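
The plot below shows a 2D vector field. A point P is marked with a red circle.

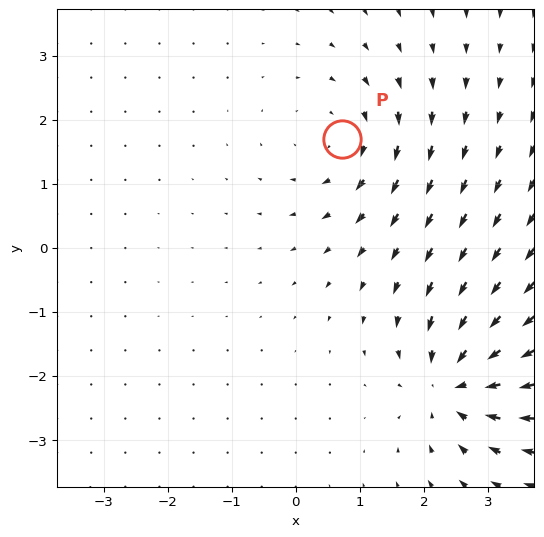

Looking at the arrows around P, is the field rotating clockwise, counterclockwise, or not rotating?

clockwise

Near P at (0.7, 1.7) the arrows circulate clockwise. The curl (z-component) there is about -3; negative curl means clockwise rotation.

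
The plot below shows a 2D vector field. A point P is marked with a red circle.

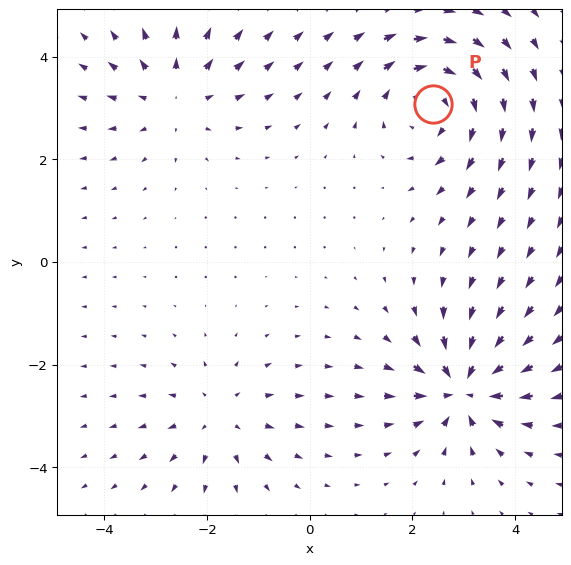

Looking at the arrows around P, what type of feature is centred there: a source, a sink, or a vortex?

vortex

At P (2.4, 3.1) the arrows circulate clockwise. Divergence ≈0, curl about -5 — near-zero divergence with nonzero curl is a vortex.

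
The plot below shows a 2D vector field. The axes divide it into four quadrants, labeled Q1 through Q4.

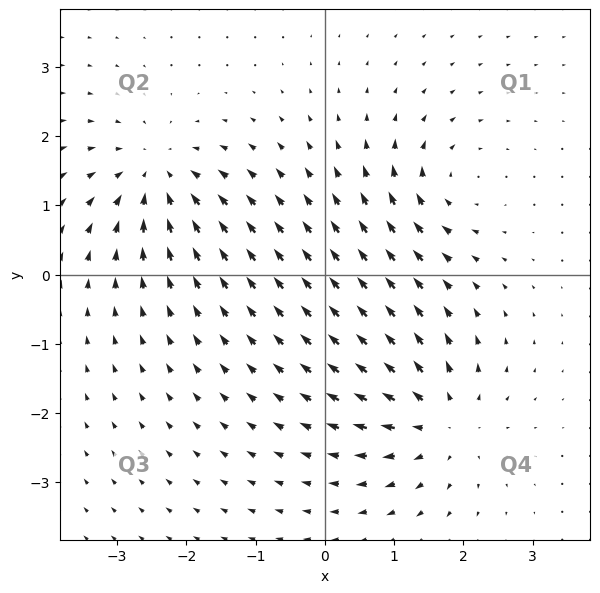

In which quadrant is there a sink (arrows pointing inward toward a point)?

The sink sits at approximately (-2.4, 1.4), which lies in quadrant Q2. The divergence there is about -6, negative as expected for a sink.

Q2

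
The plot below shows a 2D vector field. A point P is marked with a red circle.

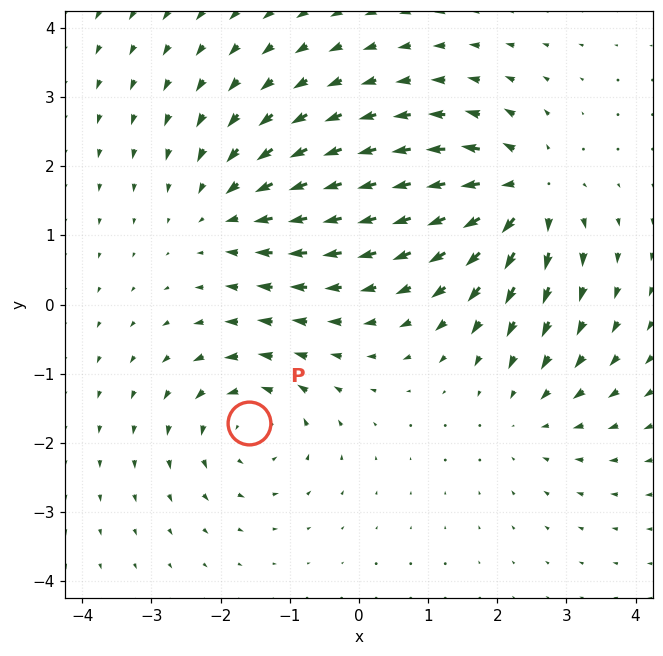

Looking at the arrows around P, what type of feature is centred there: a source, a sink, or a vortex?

At P (-1.6, -1.7) the arrows circulate counterclockwise. Divergence ≈0, curl about +5 — near-zero divergence with nonzero curl is a vortex.

vortex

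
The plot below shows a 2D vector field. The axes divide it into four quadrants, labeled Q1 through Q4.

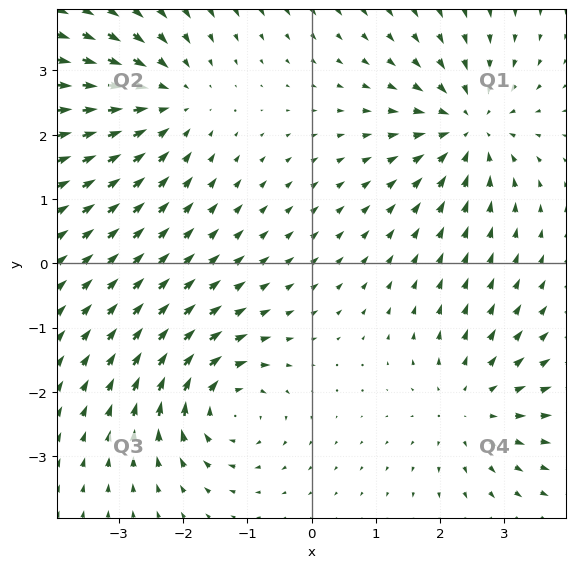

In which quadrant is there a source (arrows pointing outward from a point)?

The source sits at approximately (2.5, -2.2), which lies in quadrant Q4. The divergence there is about +4, positive as expected for a source.

Q4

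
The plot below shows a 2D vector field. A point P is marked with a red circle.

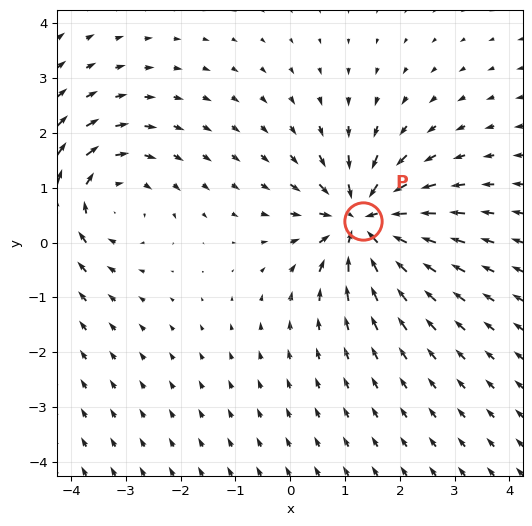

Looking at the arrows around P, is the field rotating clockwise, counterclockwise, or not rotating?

not rotating

Near P at (1.3, 0.4) the arrows show no circulation. The curl there is ≈0.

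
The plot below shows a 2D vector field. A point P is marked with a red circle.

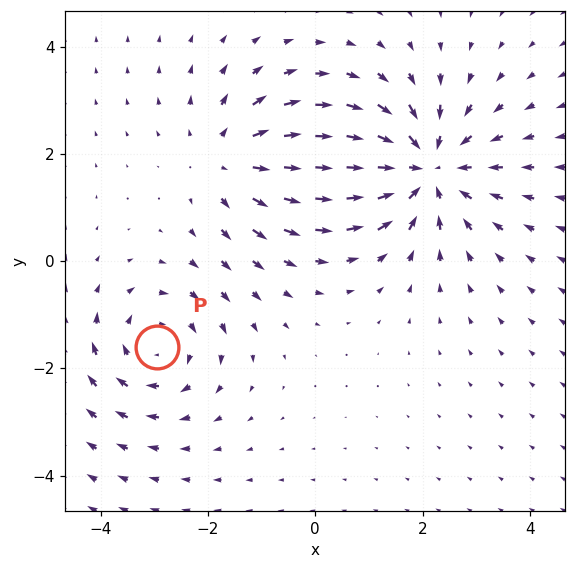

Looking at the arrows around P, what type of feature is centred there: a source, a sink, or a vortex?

At P (-3.0, -1.6) the arrows circulate clockwise. Divergence ≈0, curl about -3 — near-zero divergence with nonzero curl is a vortex.

vortex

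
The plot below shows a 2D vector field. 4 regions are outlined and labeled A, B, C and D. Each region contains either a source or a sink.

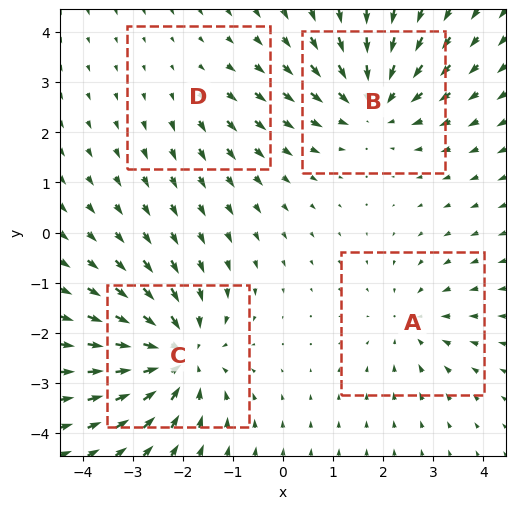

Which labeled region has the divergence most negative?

C

Divergence at each region's feature centre — A: about -3, B: about -5, C: about -6, D: about +2. Region C is most negative.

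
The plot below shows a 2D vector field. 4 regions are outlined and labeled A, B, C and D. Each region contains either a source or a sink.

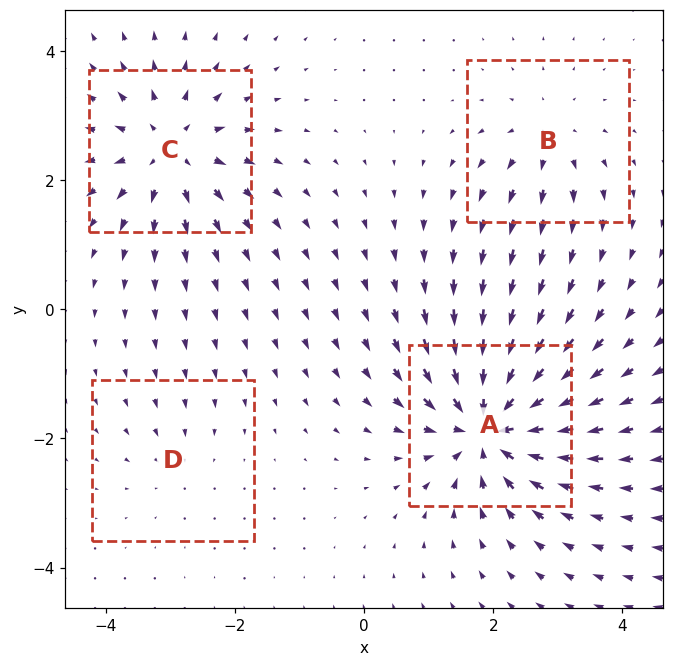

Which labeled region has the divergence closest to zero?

Divergence at each region's feature centre — A: about -9, B: about +4, C: about +6, D: about -2. Region D is closest to zero.

D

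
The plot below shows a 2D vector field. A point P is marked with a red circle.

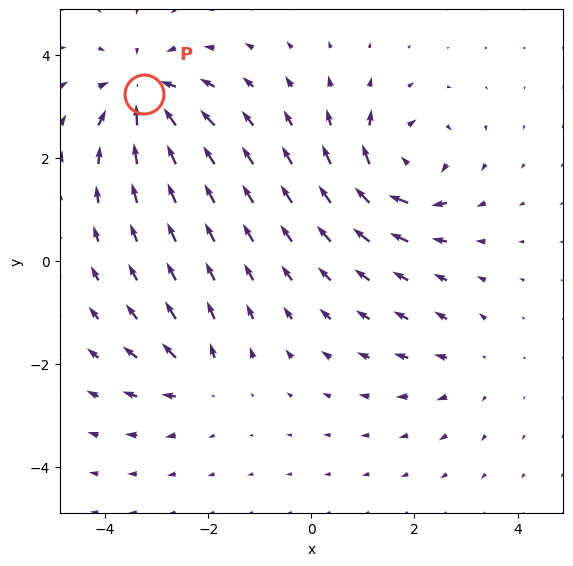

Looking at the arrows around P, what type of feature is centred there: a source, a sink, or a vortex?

At P (-3.3, 3.2) the arrows converge inward. Divergence about -5, curl ≈0 — negative divergence with near-zero curl is a sink.

sink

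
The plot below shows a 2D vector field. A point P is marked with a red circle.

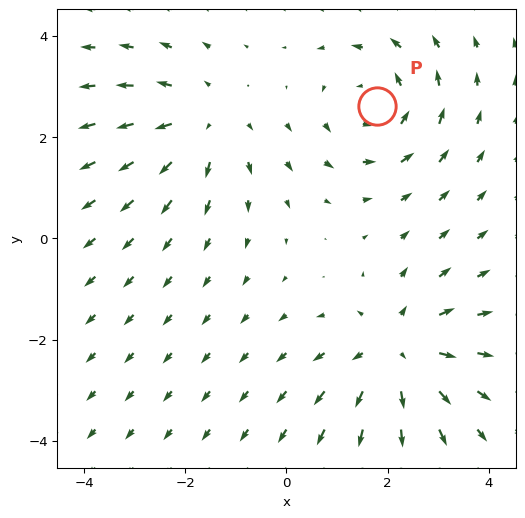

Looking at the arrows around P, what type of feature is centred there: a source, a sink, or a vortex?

At P (1.8, 2.6) the arrows circulate counterclockwise. Divergence ≈0, curl about +4 — near-zero divergence with nonzero curl is a vortex.

vortex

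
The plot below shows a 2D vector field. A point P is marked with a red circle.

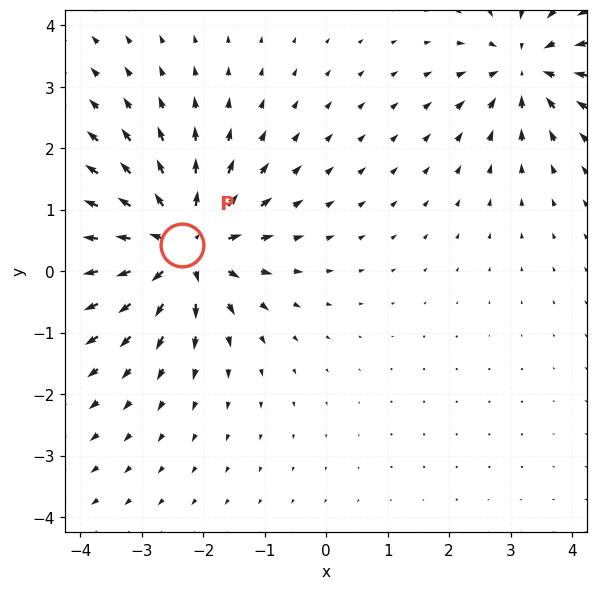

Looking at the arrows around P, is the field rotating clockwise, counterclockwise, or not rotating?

Near P at (-2.3, 0.4) the arrows show no circulation. The curl there is ≈0.

not rotating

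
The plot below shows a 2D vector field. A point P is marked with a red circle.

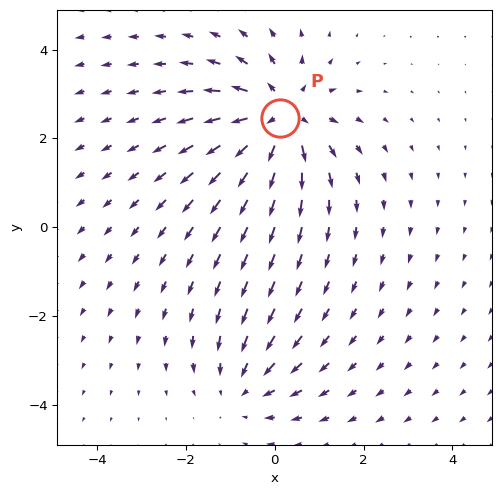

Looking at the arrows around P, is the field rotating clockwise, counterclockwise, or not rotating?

Near P at (0.1, 2.5) the arrows show no circulation. The curl there is ≈0.

not rotating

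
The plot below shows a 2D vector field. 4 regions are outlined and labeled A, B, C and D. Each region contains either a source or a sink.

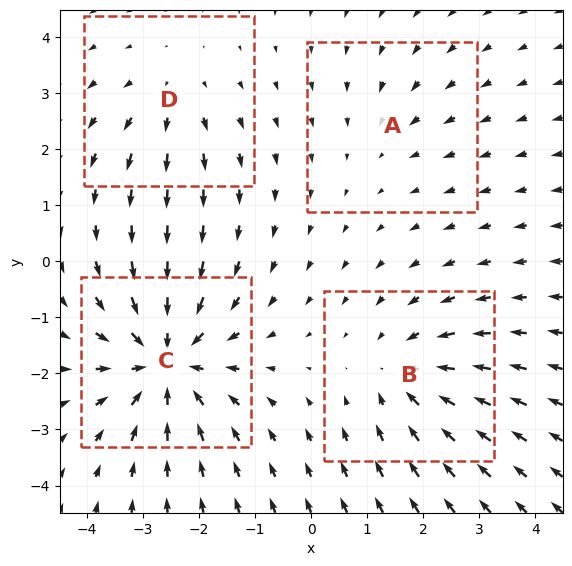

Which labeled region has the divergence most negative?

C

Divergence at each region's feature centre — A: about -2, B: about -4, C: about -7, D: about +3. Region C is most negative.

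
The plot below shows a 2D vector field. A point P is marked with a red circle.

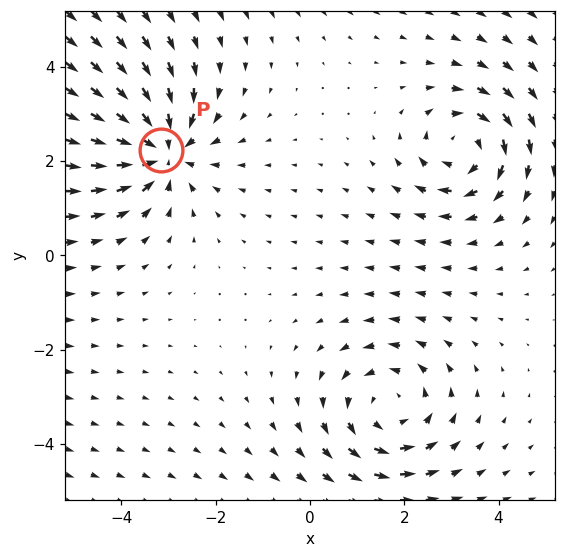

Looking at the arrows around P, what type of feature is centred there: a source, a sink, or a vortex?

sink

At P (-3.2, 2.2) the arrows converge inward. Divergence about -4, curl ≈0 — negative divergence with near-zero curl is a sink.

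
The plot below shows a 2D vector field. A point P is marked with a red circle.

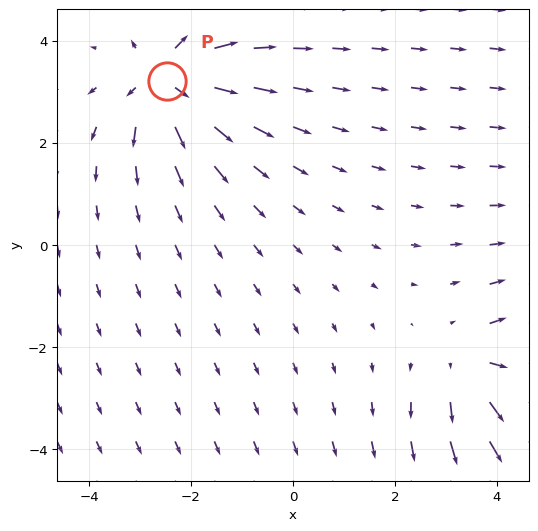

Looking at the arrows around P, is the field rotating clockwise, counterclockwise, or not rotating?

not rotating

Near P at (-2.5, 3.2) the arrows show no circulation. The curl there is ≈0.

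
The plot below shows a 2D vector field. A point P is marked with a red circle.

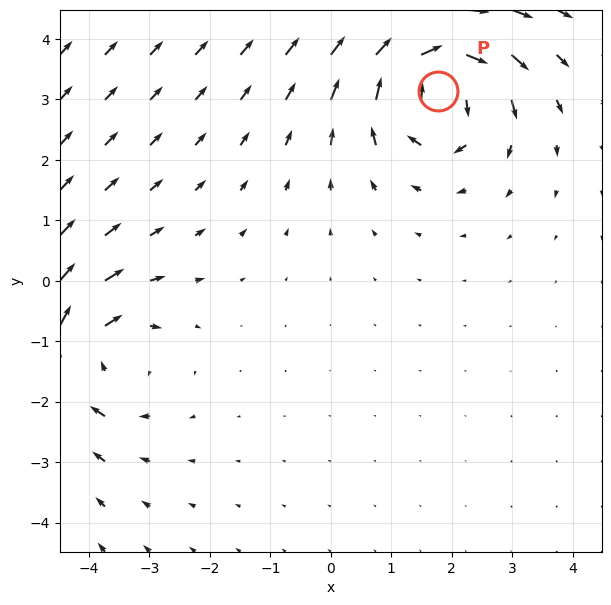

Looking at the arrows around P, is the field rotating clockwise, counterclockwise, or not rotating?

Near P at (1.8, 3.1) the arrows circulate clockwise. The curl (z-component) there is about -5; negative curl means clockwise rotation.

clockwise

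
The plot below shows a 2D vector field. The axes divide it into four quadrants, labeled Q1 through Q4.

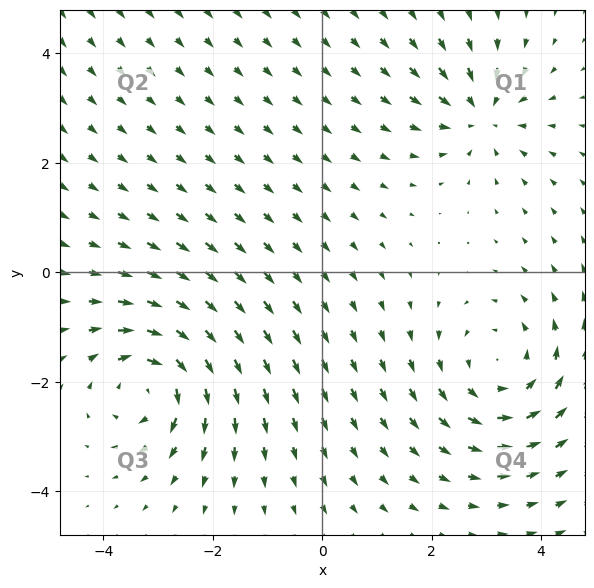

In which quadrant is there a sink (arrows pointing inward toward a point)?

The sink sits at approximately (2.9, 2.9), which lies in quadrant Q1. The divergence there is about -3, negative as expected for a sink.

Q1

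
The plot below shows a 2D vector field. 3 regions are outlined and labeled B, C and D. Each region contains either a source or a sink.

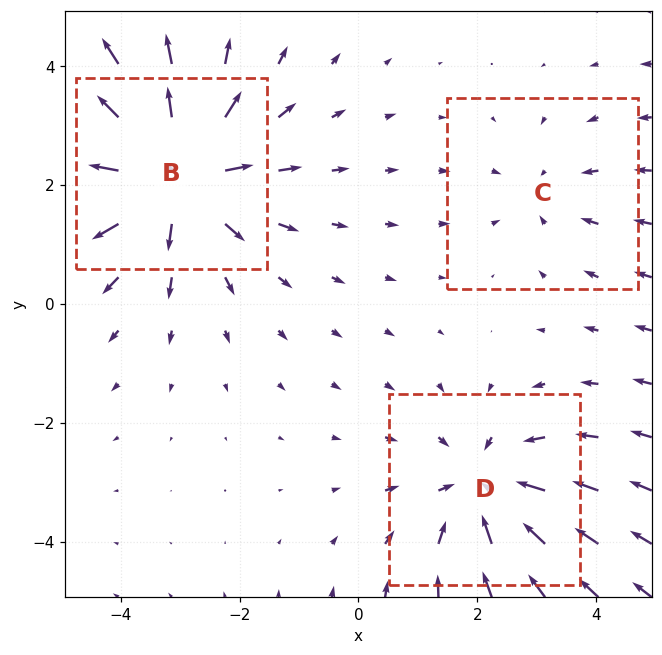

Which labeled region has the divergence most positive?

B

Divergence at each region's feature centre — B: about +5, C: about -2, D: about -3. Region B is most positive.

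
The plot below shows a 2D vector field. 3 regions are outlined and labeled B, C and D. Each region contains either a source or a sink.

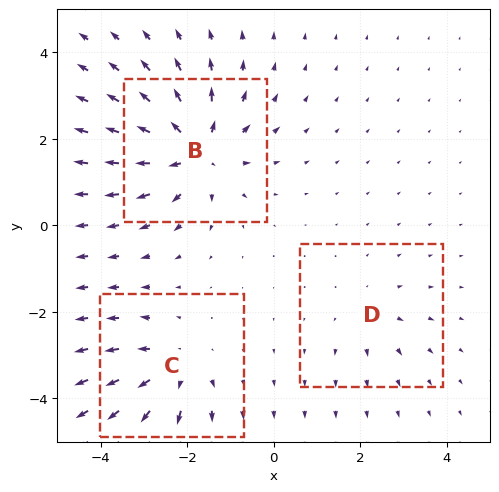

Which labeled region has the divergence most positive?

Divergence at each region's feature centre — B: about +5, C: about +4, D: about +2. Region B is most positive.

B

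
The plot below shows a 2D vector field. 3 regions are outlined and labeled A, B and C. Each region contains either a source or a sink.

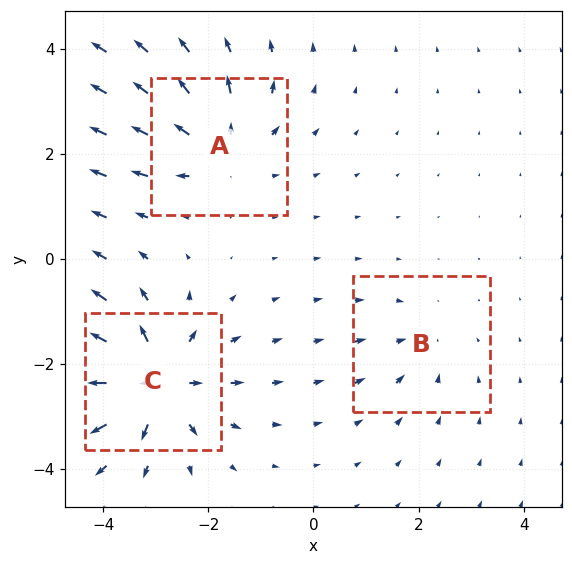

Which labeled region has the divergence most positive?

C

Divergence at each region's feature centre — A: about +4, B: about -2, C: about +6. Region C is most positive.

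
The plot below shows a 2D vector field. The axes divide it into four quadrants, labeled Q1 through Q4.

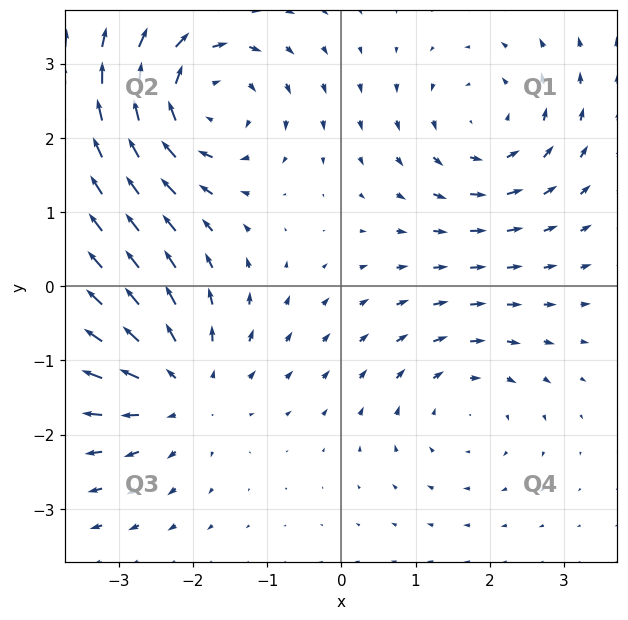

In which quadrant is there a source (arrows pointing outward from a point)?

The source sits at approximately (-2.2, -1.4), which lies in quadrant Q3. The divergence there is about +4, positive as expected for a source.

Q3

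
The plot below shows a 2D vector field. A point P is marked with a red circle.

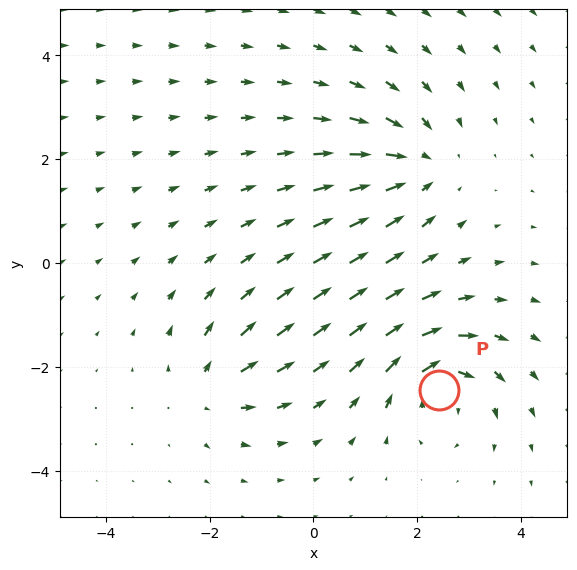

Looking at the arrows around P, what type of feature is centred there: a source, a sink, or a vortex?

At P (2.4, -2.4) the arrows circulate clockwise. Divergence ≈0, curl about -7 — near-zero divergence with nonzero curl is a vortex.

vortex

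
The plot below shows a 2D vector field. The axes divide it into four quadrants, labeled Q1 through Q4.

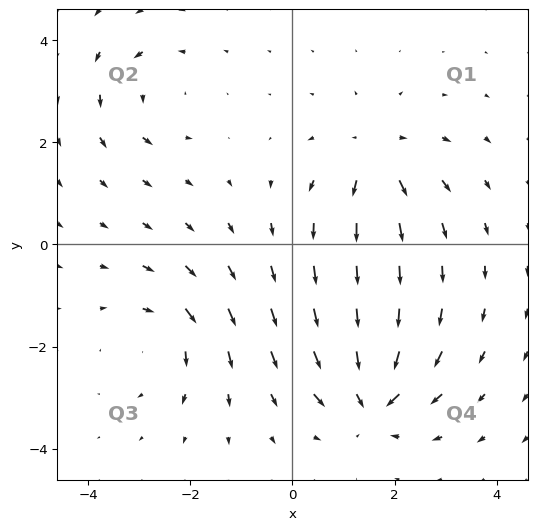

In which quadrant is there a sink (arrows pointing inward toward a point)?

Q4

The sink sits at approximately (1.5, -3.0), which lies in quadrant Q4. The divergence there is about -7, negative as expected for a sink.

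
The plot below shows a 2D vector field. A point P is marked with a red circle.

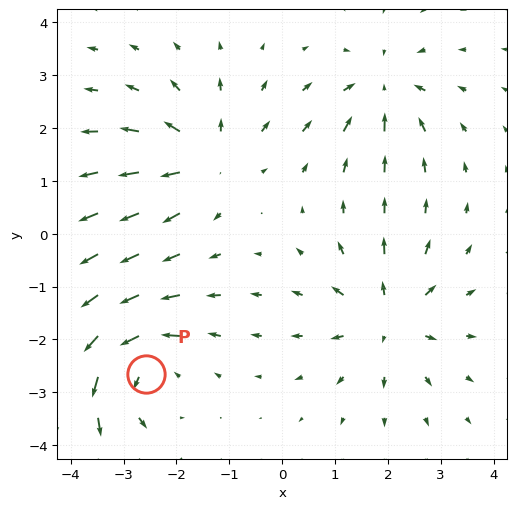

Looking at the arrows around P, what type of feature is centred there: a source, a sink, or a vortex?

At P (-2.6, -2.7) the arrows circulate counterclockwise. Divergence ≈0, curl about +5 — near-zero divergence with nonzero curl is a vortex.

vortex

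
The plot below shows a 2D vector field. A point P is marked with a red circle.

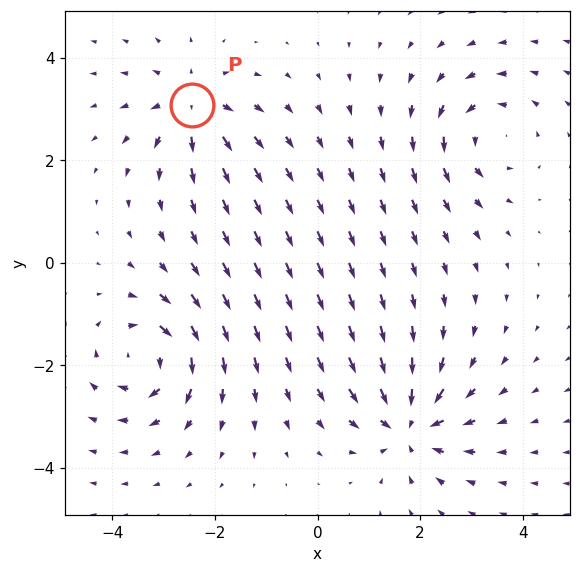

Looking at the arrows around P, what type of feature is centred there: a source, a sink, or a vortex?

source

At P (-2.5, 3.1) the arrows spread outward. Divergence about +4, curl ≈0 — positive divergence with near-zero curl is a source.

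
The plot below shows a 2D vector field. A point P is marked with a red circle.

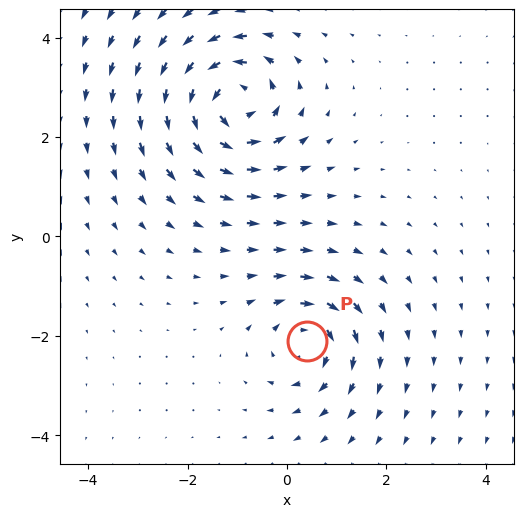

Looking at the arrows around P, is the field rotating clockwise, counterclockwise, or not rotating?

clockwise

Near P at (0.4, -2.1) the arrows circulate clockwise. The curl (z-component) there is about -4; negative curl means clockwise rotation.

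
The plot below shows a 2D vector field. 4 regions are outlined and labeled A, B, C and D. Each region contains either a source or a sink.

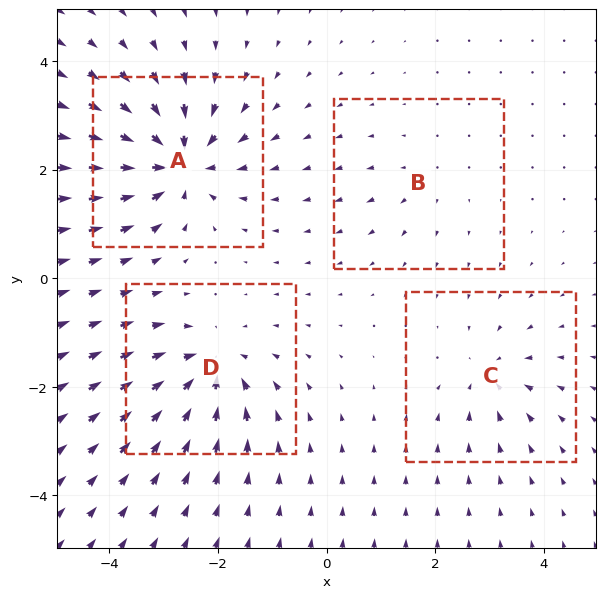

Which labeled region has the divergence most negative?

A

Divergence at each region's feature centre — A: about -9, B: about +2, C: about -4, D: about -7. Region A is most negative.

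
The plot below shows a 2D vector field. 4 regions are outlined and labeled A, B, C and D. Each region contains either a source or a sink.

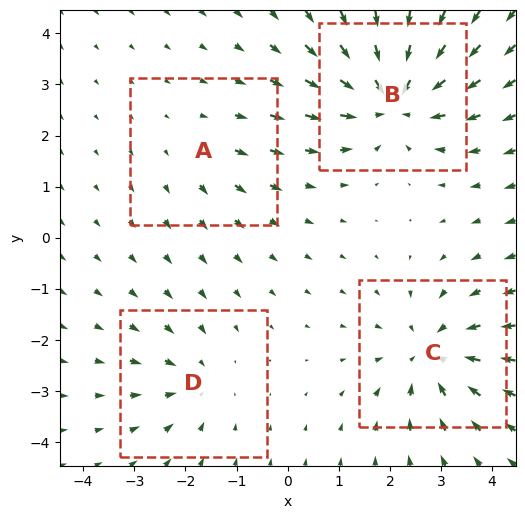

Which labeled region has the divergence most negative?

B

Divergence at each region's feature centre — A: about +2, B: about -6, C: about -5, D: about -3. Region B is most negative.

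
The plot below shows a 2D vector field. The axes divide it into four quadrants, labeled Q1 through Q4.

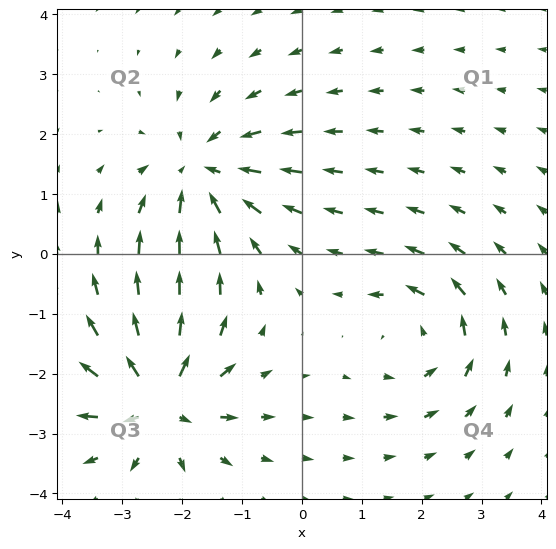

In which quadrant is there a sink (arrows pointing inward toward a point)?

Q2

The sink sits at approximately (-1.7, 1.4), which lies in quadrant Q2. The divergence there is about -4, negative as expected for a sink.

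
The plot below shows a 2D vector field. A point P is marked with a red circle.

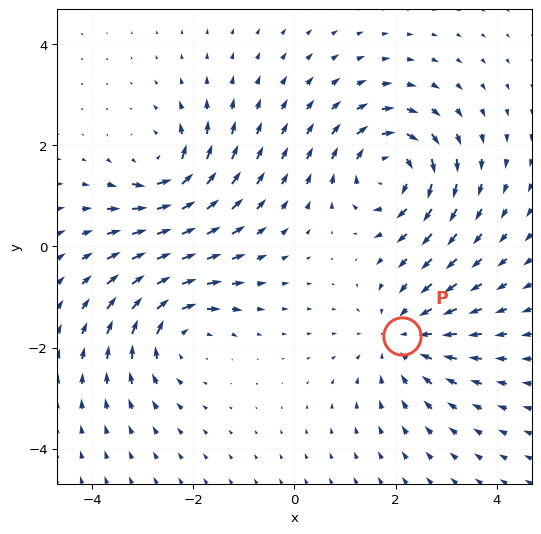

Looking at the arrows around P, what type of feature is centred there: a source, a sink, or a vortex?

sink

At P (2.1, -1.8) the arrows converge inward. Divergence about -3, curl ≈0 — negative divergence with near-zero curl is a sink.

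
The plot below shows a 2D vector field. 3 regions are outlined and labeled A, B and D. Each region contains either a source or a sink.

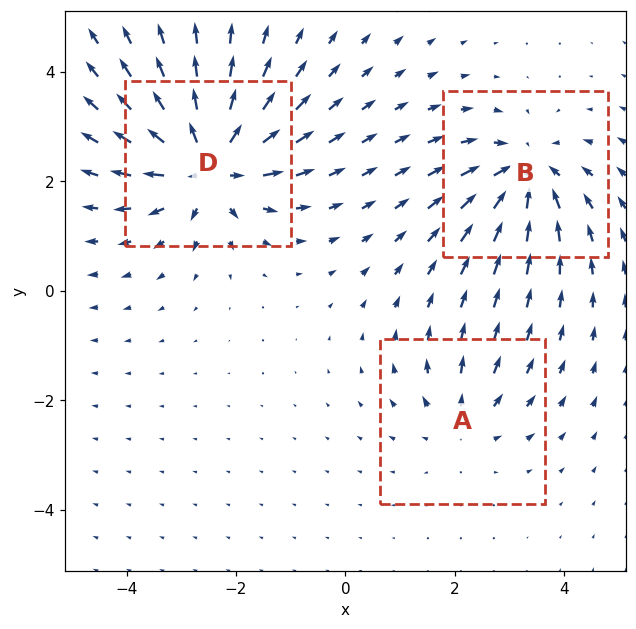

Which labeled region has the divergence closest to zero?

A

Divergence at each region's feature centre — A: about +2, B: about -4, D: about +5. Region A is closest to zero.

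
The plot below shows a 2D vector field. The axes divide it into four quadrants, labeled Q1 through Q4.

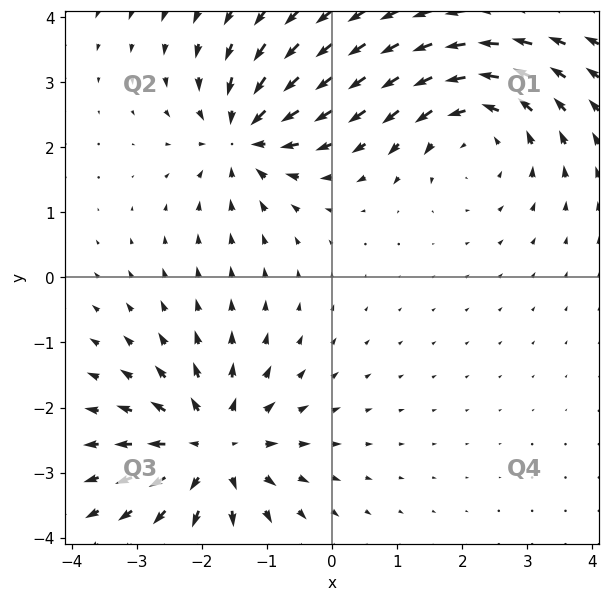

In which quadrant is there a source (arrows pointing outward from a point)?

The source sits at approximately (-1.8, -2.6), which lies in quadrant Q3. The divergence there is about +4, positive as expected for a source.

Q3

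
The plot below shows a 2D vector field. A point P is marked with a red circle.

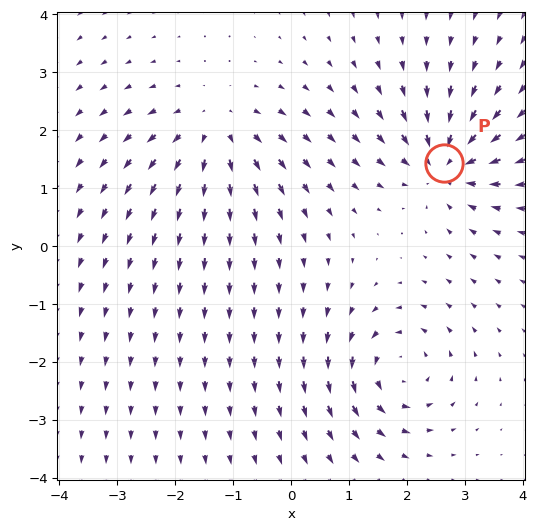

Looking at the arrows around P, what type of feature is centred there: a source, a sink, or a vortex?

sink

At P (2.6, 1.4) the arrows converge inward. Divergence about -5, curl ≈0 — negative divergence with near-zero curl is a sink.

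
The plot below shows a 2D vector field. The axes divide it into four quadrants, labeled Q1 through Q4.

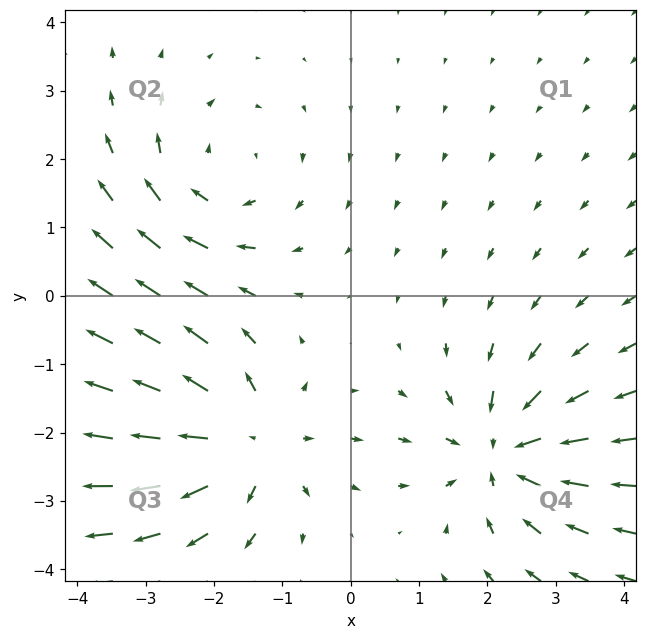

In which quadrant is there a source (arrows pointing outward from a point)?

The source sits at approximately (-1.5, -2.1), which lies in quadrant Q3. The divergence there is about +5, positive as expected for a source.

Q3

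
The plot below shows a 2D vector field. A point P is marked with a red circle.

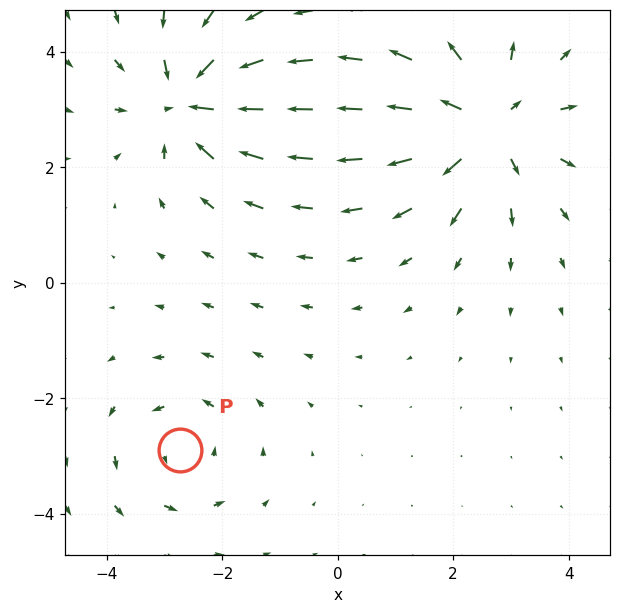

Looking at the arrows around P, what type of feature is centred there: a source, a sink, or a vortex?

At P (-2.7, -2.9) the arrows circulate counterclockwise. Divergence ≈0, curl about +3 — near-zero divergence with nonzero curl is a vortex.

vortex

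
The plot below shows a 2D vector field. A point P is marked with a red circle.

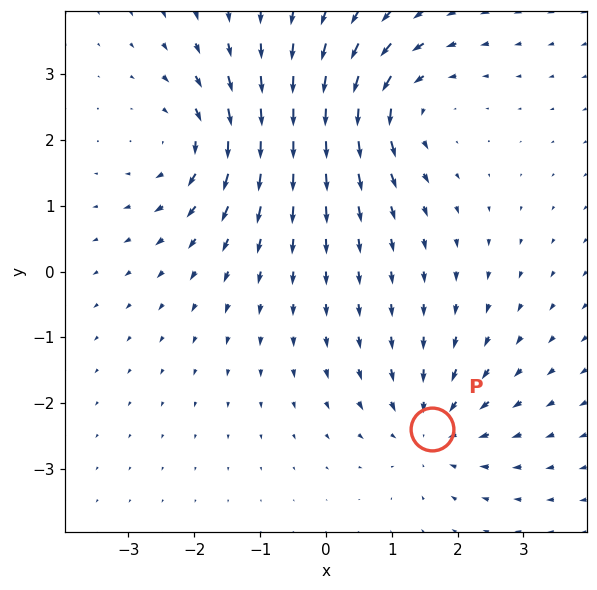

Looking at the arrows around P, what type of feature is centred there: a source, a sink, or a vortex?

At P (1.6, -2.4) the arrows converge inward. Divergence about -4, curl ≈0 — negative divergence with near-zero curl is a sink.

sink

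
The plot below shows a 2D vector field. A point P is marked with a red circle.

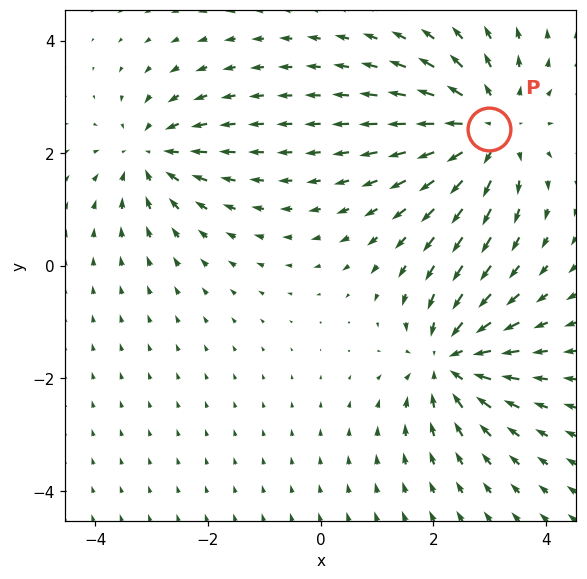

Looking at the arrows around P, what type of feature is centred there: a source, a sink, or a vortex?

At P (3.0, 2.4) the arrows spread outward. Divergence about +4, curl ≈0 — positive divergence with near-zero curl is a source.

source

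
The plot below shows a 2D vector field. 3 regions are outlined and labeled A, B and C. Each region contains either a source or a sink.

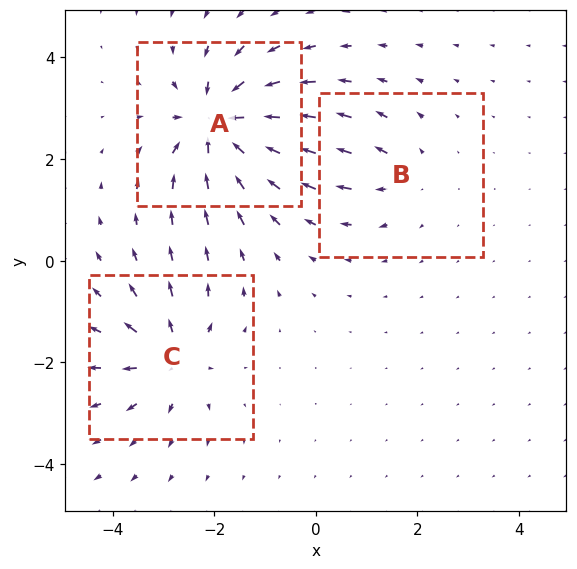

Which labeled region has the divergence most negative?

A

Divergence at each region's feature centre — A: about -6, B: about +2, C: about +4. Region A is most negative.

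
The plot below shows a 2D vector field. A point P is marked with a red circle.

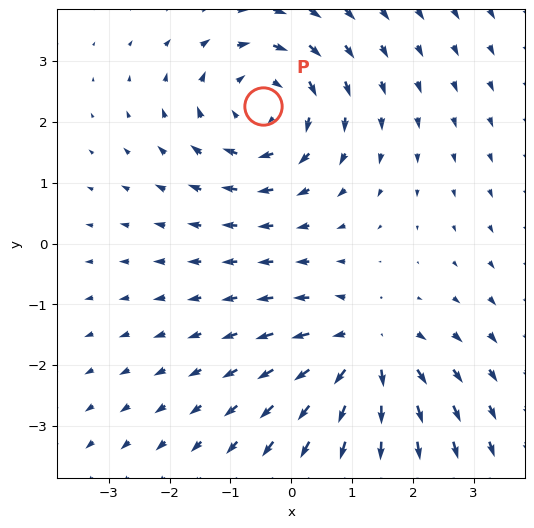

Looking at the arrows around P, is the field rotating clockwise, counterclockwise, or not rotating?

Near P at (-0.5, 2.3) the arrows circulate clockwise. The curl (z-component) there is about -4; negative curl means clockwise rotation.

clockwise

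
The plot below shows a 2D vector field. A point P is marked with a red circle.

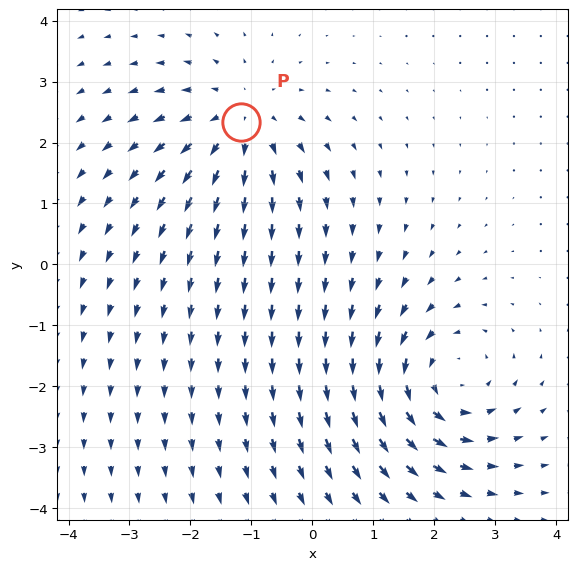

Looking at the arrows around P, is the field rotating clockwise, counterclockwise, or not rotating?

Near P at (-1.2, 2.3) the arrows show no circulation. The curl there is ≈0.

not rotating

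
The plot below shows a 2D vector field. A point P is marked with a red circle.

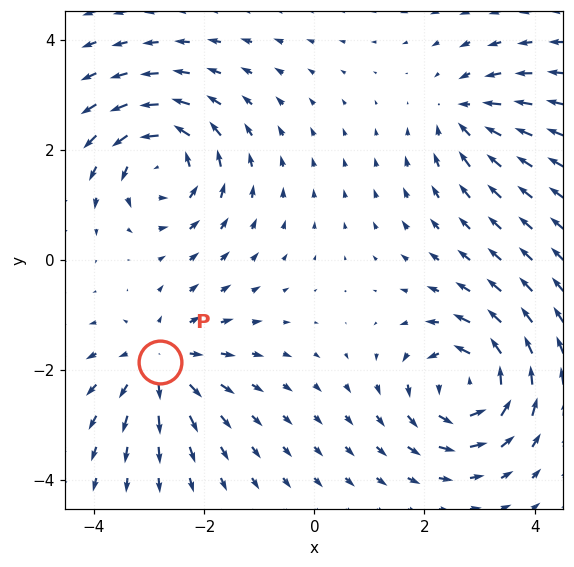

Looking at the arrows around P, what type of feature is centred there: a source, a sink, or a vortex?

At P (-2.8, -1.9) the arrows spread outward. Divergence about +4, curl ≈0 — positive divergence with near-zero curl is a source.

source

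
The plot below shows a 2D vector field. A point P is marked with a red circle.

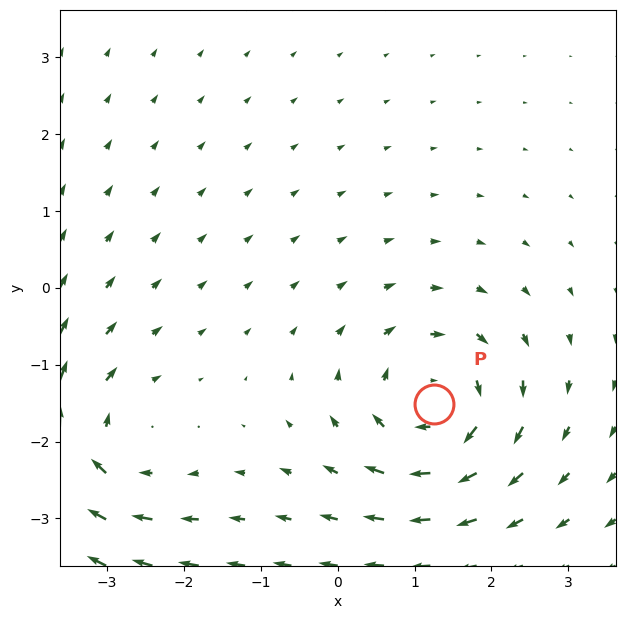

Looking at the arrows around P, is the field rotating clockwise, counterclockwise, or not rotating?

clockwise

Near P at (1.3, -1.5) the arrows circulate clockwise. The curl (z-component) there is about -6; negative curl means clockwise rotation.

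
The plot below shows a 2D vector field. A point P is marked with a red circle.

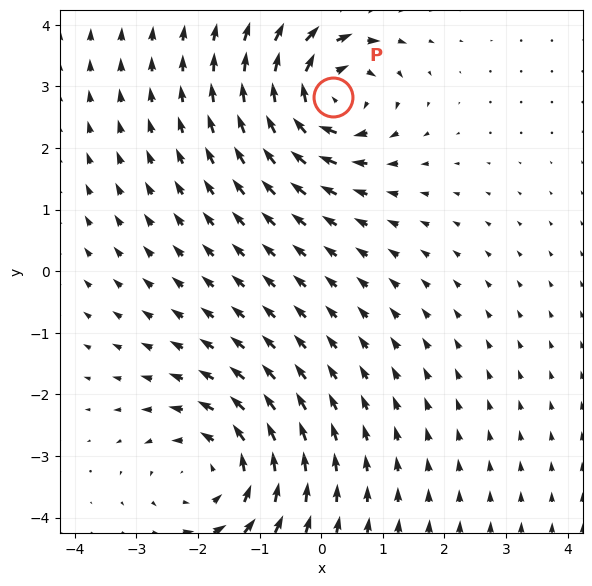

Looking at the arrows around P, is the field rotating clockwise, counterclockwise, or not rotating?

Near P at (0.2, 2.8) the arrows circulate clockwise. The curl (z-component) there is about -4; negative curl means clockwise rotation.

clockwise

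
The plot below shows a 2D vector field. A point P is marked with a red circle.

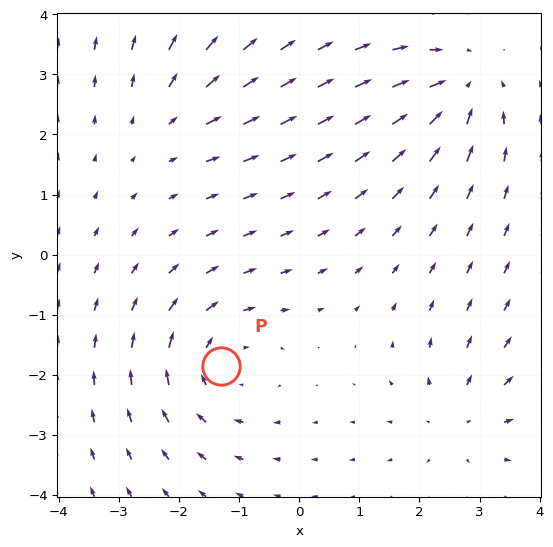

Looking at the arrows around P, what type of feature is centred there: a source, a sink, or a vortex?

vortex

At P (-1.3, -1.8) the arrows circulate clockwise. Divergence ≈0, curl about -4 — near-zero divergence with nonzero curl is a vortex.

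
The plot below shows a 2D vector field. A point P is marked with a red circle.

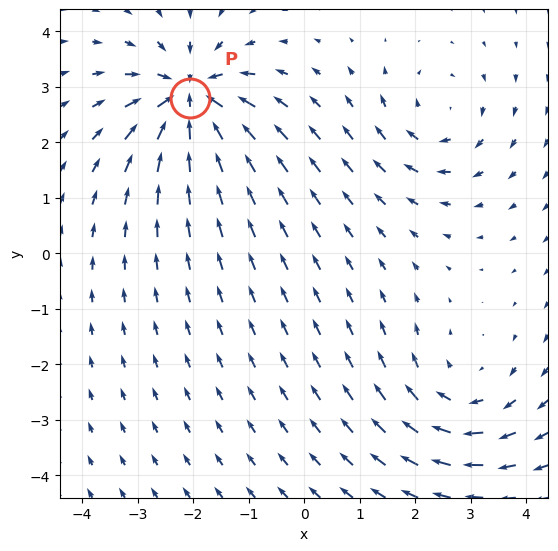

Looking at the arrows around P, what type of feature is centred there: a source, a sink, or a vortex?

sink

At P (-2.1, 2.8) the arrows converge inward. Divergence about -7, curl ≈0 — negative divergence with near-zero curl is a sink.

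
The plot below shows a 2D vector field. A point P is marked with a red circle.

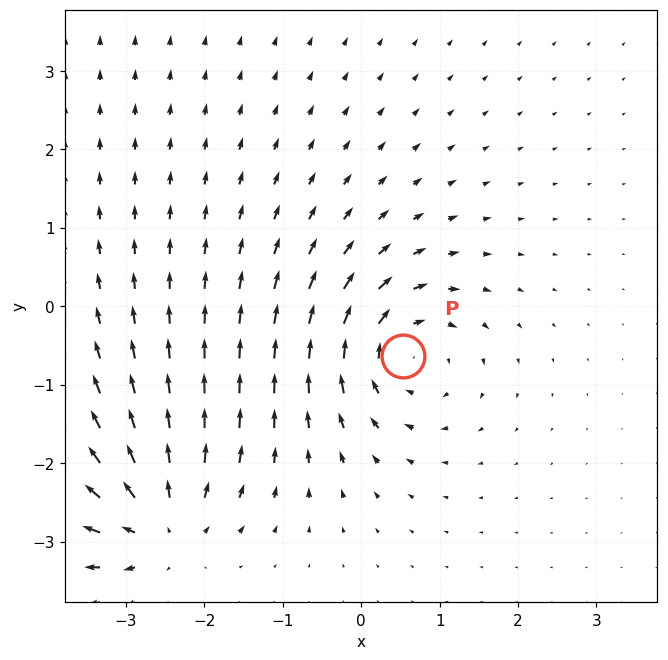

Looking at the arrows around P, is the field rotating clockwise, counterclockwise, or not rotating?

Near P at (0.5, -0.6) the arrows circulate clockwise. The curl (z-component) there is about -6; negative curl means clockwise rotation.

clockwise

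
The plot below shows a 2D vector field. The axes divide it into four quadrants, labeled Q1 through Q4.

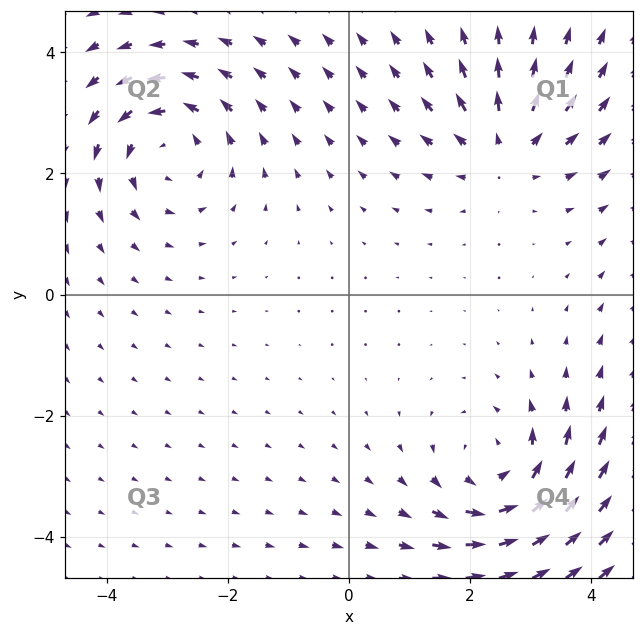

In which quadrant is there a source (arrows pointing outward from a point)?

Q1

The source sits at approximately (2.6, 2.4), which lies in quadrant Q1. The divergence there is about +4, positive as expected for a source.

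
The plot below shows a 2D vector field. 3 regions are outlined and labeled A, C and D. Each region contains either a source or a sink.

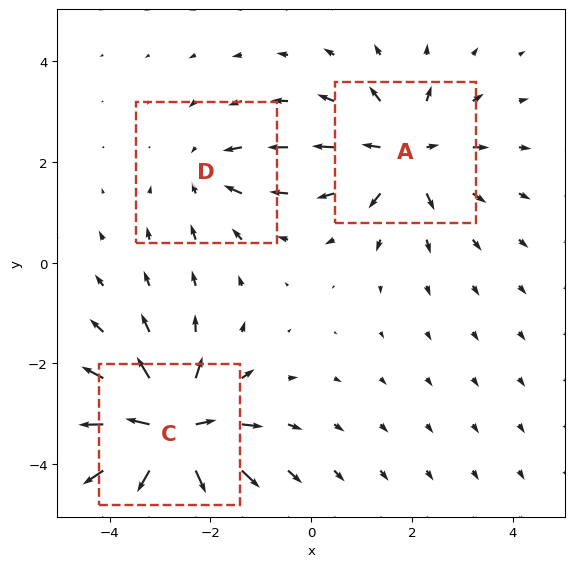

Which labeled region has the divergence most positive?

Divergence at each region's feature centre — A: about +4, C: about +6, D: about -2. Region C is most positive.

C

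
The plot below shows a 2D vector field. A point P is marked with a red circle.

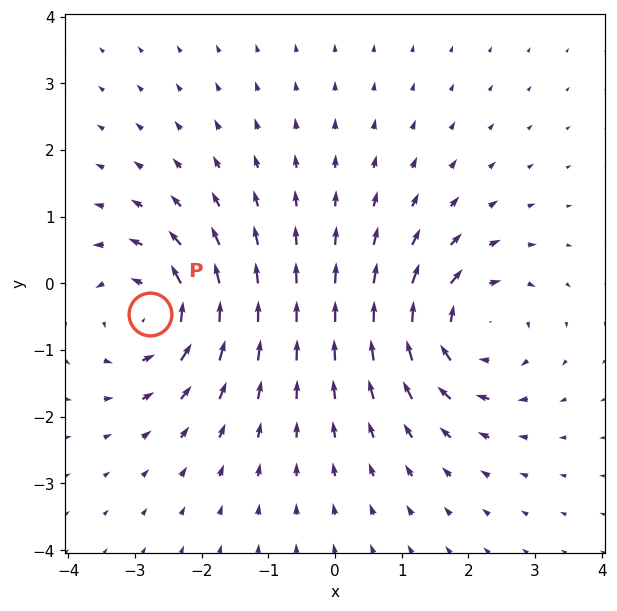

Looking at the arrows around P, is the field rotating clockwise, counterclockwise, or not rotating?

Near P at (-2.8, -0.5) the arrows circulate counterclockwise. The curl (z-component) there is about +6; positive curl means counterclockwise rotation.

counterclockwise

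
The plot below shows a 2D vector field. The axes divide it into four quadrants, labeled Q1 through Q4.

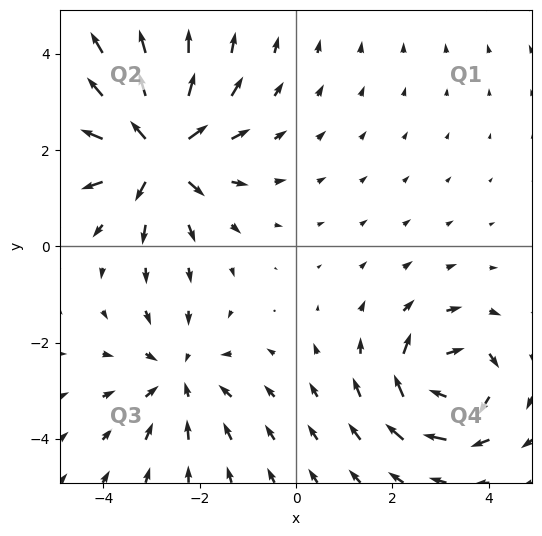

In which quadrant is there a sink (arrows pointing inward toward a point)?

Q3

The sink sits at approximately (-2.4, -2.7), which lies in quadrant Q3. The divergence there is about -3, negative as expected for a sink.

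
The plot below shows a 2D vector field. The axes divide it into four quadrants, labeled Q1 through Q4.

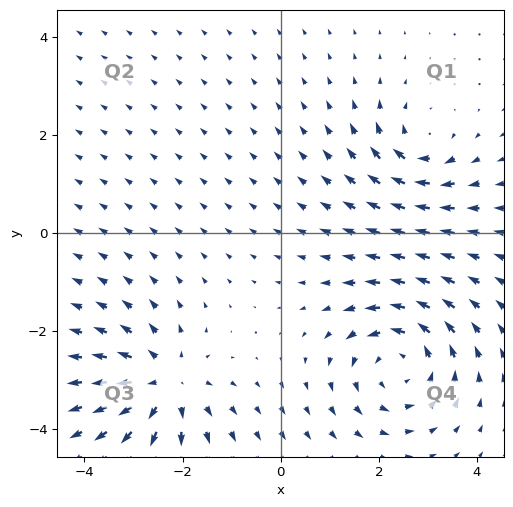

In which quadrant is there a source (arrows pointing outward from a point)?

The source sits at approximately (-2.4, -3.1), which lies in quadrant Q3. The divergence there is about +5, positive as expected for a source.

Q3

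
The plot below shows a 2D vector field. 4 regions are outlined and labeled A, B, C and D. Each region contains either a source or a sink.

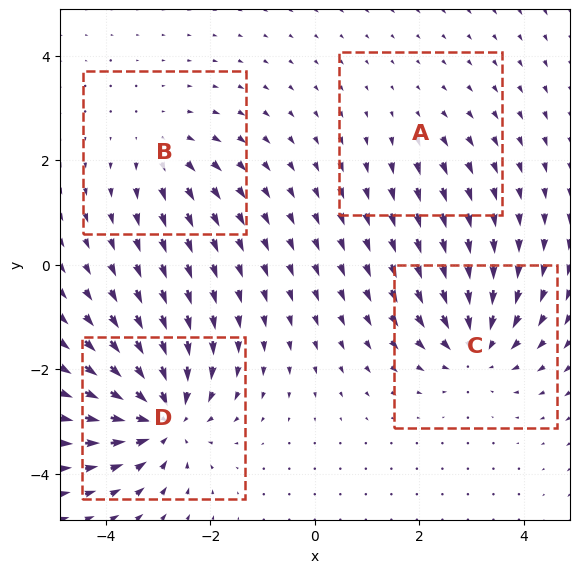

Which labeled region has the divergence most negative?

D

Divergence at each region's feature centre — A: about +2, B: about +3, C: about -5, D: about -7. Region D is most negative.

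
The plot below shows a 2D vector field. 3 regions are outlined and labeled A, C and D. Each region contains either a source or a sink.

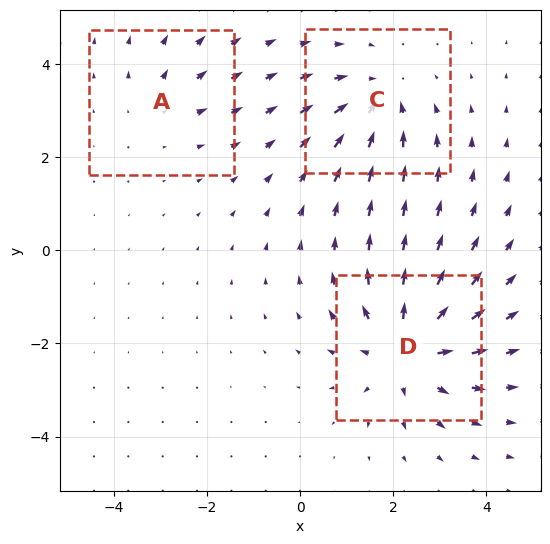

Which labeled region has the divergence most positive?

D

Divergence at each region's feature centre — A: about +2, C: about -3, D: about +5. Region D is most positive.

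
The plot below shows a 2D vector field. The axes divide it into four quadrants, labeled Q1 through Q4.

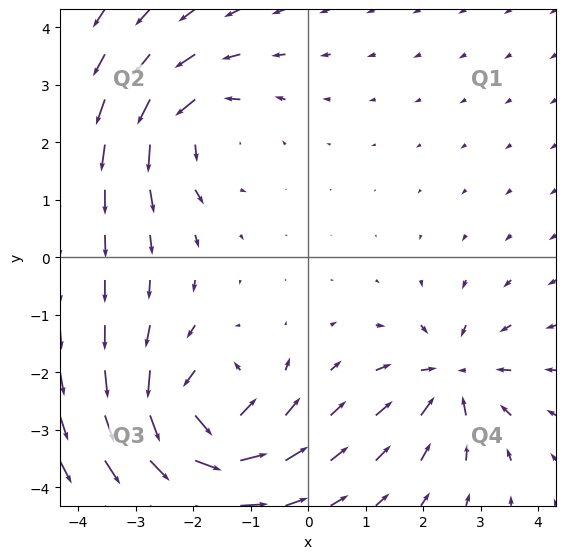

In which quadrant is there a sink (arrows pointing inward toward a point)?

The sink sits at approximately (2.5, -2.1), which lies in quadrant Q4. The divergence there is about -4, negative as expected for a sink.

Q4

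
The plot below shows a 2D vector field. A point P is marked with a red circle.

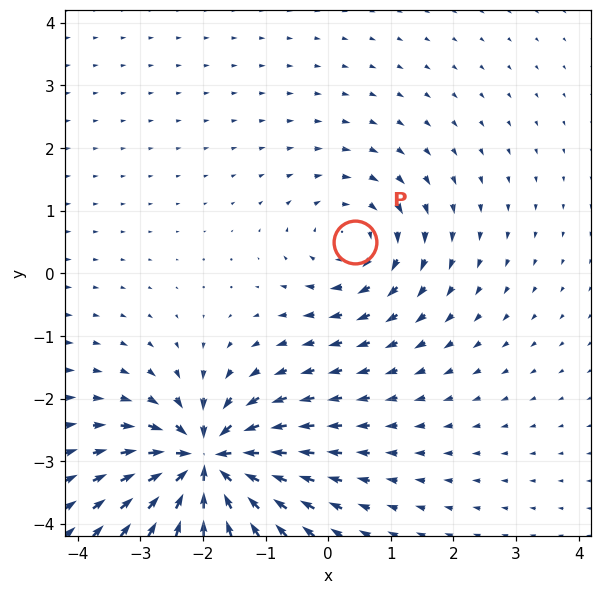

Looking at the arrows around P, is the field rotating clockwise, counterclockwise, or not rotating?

Near P at (0.4, 0.5) the arrows circulate clockwise. The curl (z-component) there is about -3; negative curl means clockwise rotation.

clockwise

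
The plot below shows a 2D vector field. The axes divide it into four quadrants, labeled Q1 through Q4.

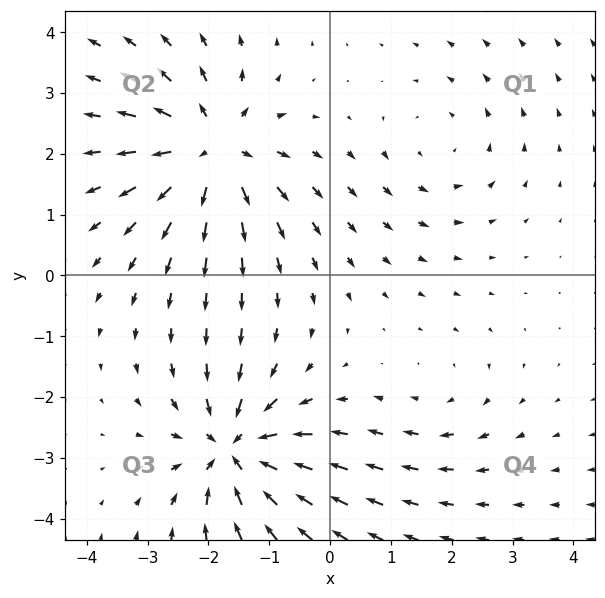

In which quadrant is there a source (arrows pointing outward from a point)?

The source sits at approximately (-1.9, 2.1), which lies in quadrant Q2. The divergence there is about +6, positive as expected for a source.

Q2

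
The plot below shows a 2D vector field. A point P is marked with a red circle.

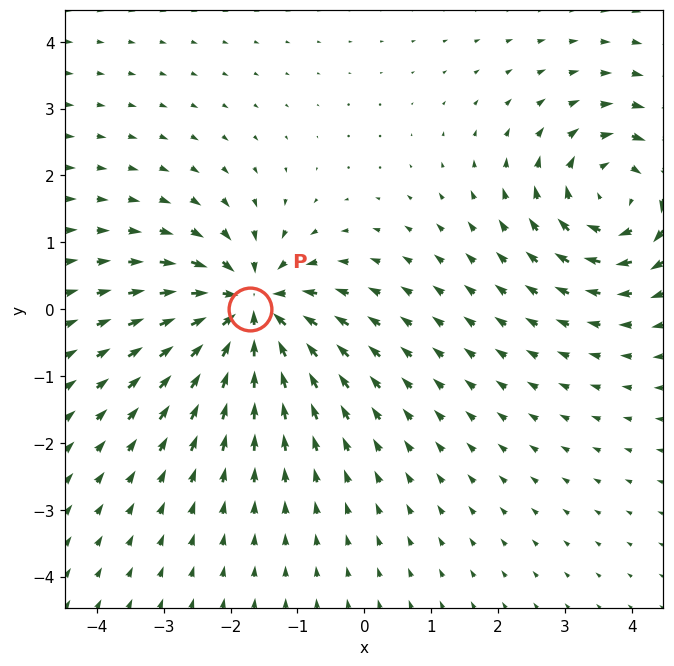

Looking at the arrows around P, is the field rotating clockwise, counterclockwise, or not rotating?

not rotating

Near P at (-1.7, -0.0) the arrows show no circulation. The curl there is ≈0.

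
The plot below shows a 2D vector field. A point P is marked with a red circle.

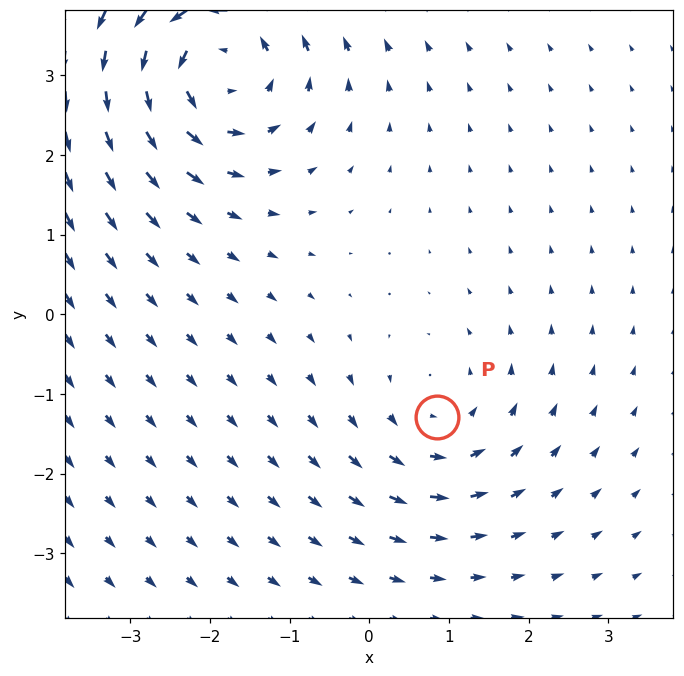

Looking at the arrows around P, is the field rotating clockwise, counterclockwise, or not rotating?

counterclockwise

Near P at (0.9, -1.3) the arrows circulate counterclockwise. The curl (z-component) there is about +2; positive curl means counterclockwise rotation.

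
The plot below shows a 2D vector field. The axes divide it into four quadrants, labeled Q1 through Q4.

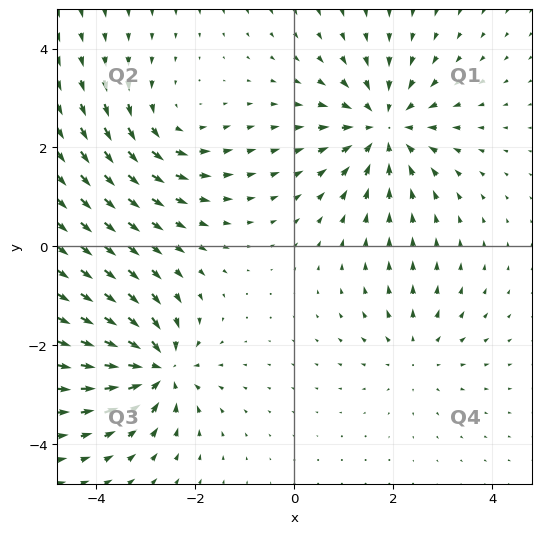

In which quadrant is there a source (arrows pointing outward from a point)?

Q4

The source sits at approximately (2.5, -2.2), which lies in quadrant Q4. The divergence there is about +3, positive as expected for a source.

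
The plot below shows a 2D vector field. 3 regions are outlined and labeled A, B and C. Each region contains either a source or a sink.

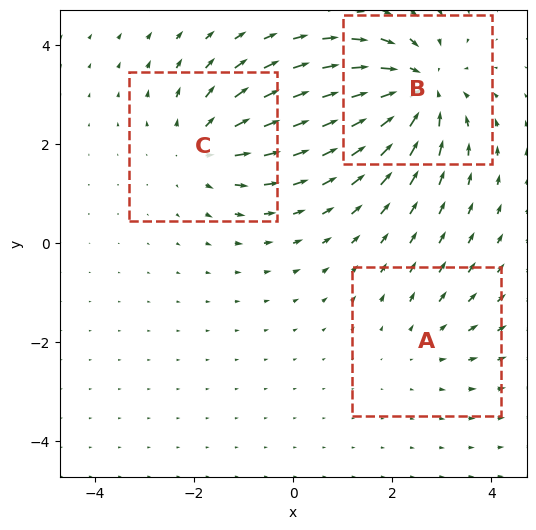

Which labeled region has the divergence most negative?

Divergence at each region's feature centre — A: about +2, B: about -4, C: about +3. Region B is most negative.

B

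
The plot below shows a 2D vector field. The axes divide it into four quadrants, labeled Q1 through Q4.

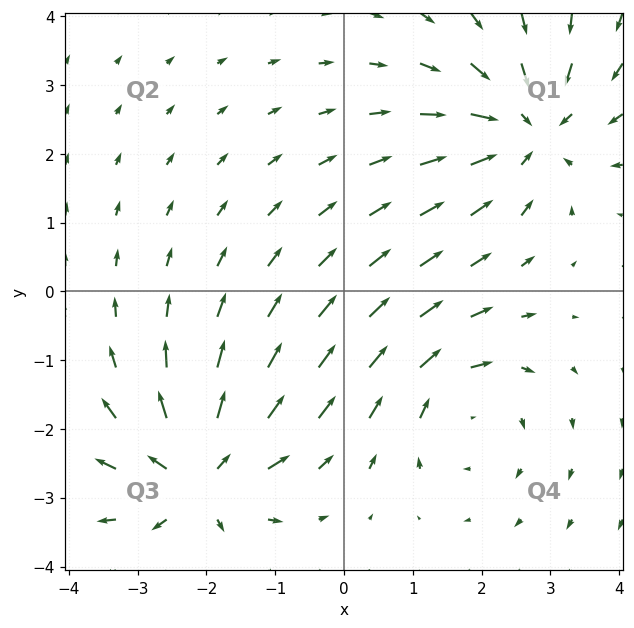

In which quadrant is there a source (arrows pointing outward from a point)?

The source sits at approximately (-2.1, -2.7), which lies in quadrant Q3. The divergence there is about +6, positive as expected for a source.

Q3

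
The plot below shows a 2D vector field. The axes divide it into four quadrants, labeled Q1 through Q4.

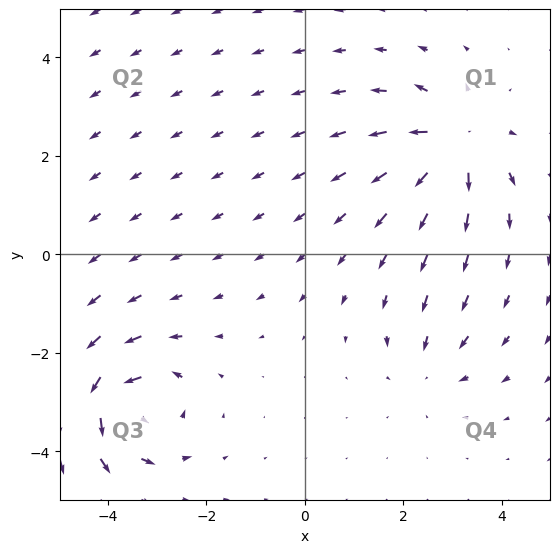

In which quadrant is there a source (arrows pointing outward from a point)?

Q1

The source sits at approximately (3.0, 2.3), which lies in quadrant Q1. The divergence there is about +7, positive as expected for a source.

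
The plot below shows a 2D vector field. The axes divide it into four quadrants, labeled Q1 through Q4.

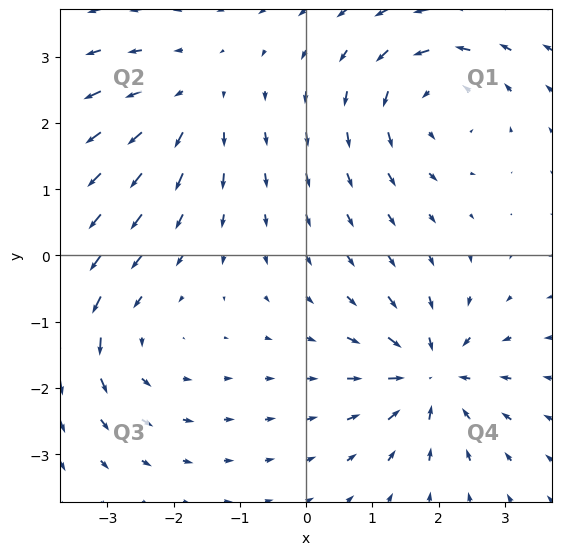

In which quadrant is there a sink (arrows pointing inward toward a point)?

Q4

The sink sits at approximately (1.9, -1.8), which lies in quadrant Q4. The divergence there is about -7, negative as expected for a sink.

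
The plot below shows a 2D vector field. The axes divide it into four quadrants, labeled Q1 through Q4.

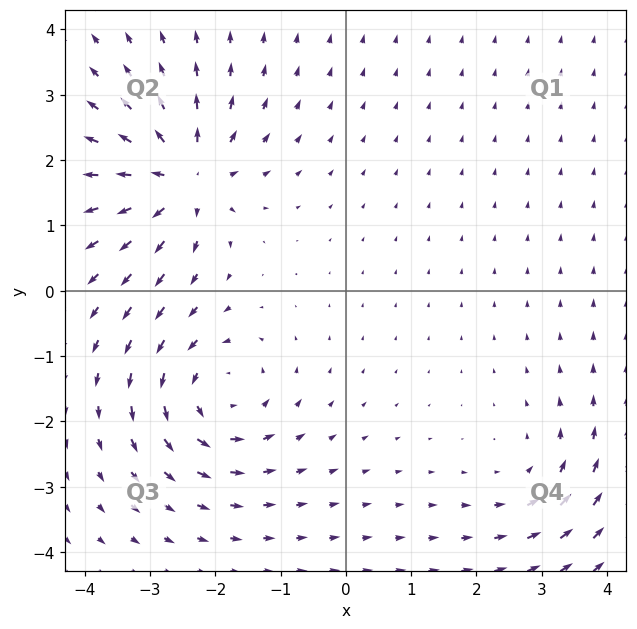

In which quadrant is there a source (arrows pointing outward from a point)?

The source sits at approximately (-2.5, 1.7), which lies in quadrant Q2. The divergence there is about +7, positive as expected for a source.

Q2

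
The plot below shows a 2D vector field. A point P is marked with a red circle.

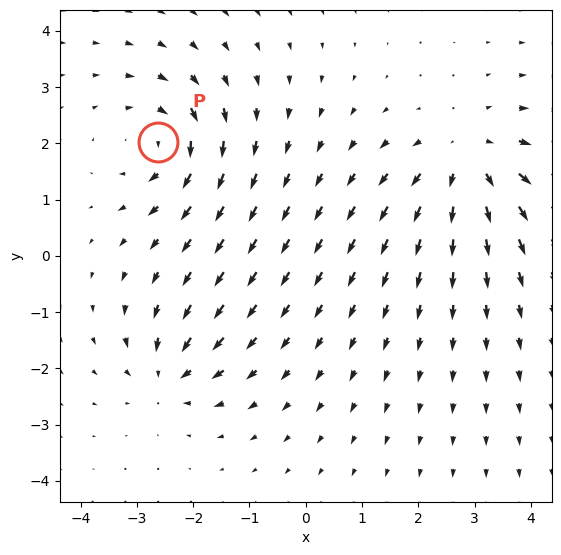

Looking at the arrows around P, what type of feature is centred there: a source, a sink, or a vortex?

vortex

At P (-2.6, 2.0) the arrows circulate clockwise. Divergence ≈0, curl about -4 — near-zero divergence with nonzero curl is a vortex.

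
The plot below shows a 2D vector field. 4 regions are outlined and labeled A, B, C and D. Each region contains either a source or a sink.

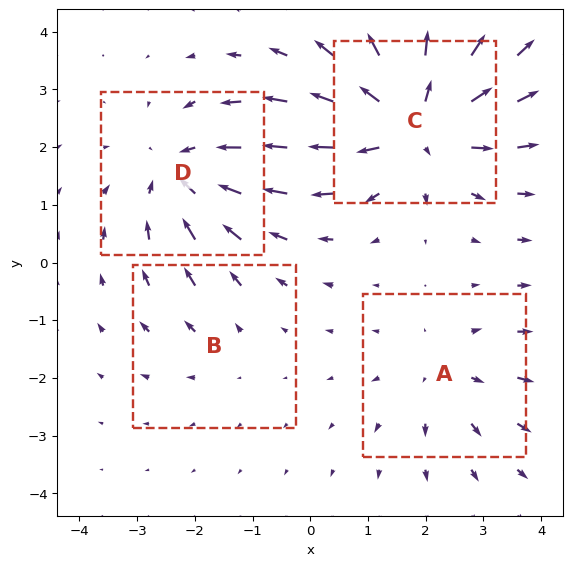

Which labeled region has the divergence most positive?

C

Divergence at each region's feature centre — A: about +3, B: about +2, C: about +6, D: about -5. Region C is most positive.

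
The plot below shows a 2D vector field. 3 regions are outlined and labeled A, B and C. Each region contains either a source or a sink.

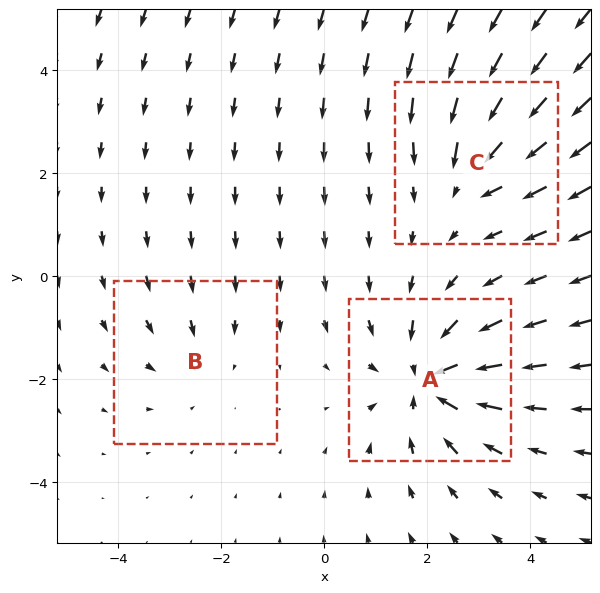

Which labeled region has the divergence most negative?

Divergence at each region's feature centre — A: about -4, B: about -2, C: about -3. Region A is most negative.

A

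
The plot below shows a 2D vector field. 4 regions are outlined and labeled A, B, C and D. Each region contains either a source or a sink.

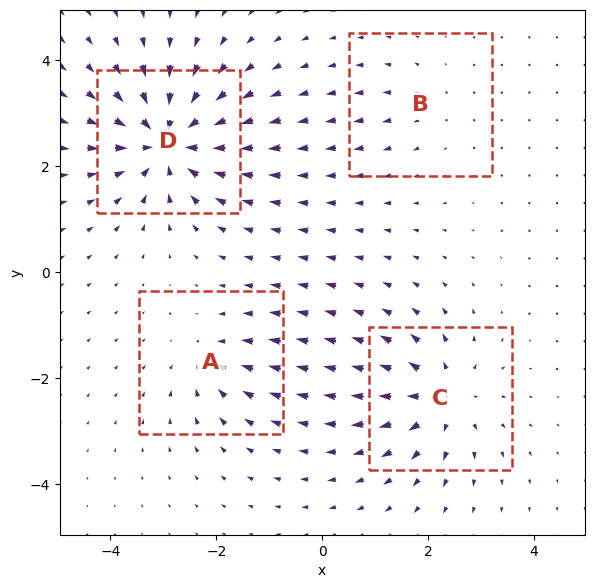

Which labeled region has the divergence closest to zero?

B

Divergence at each region's feature centre — A: about -4, B: about +2, C: about +6, D: about -9. Region B is closest to zero.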